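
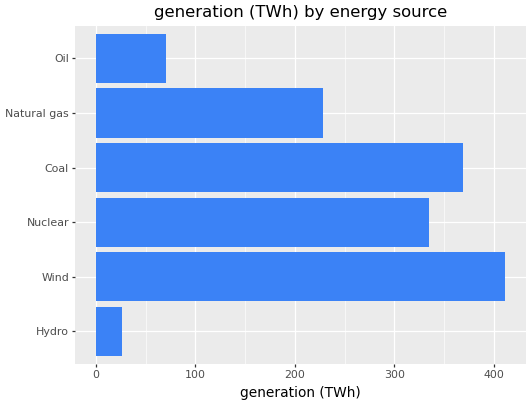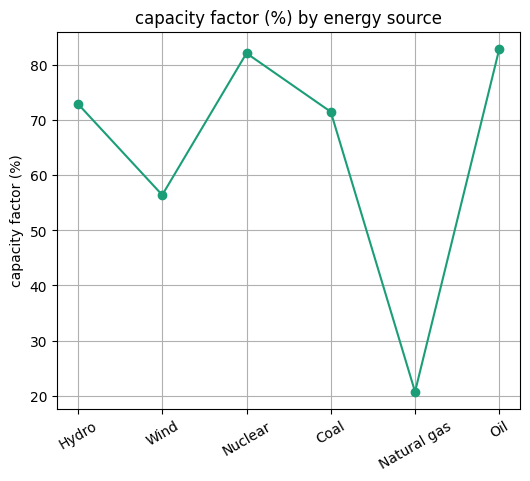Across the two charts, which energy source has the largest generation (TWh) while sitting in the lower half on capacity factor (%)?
Chart 2 median capacity factor (%) ≈ 70; below-median energy sources: Wind, Coal, Natural gas. Among those, Wind has the highest generation (TWh) (≈ 400).

Wind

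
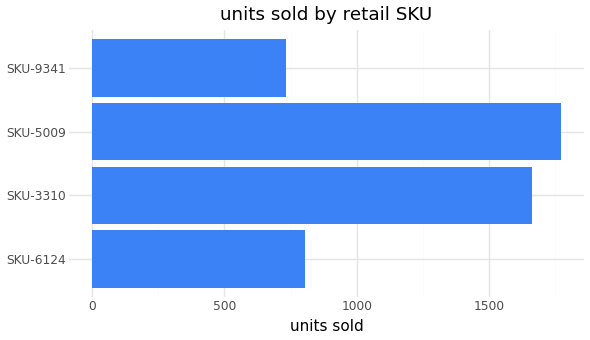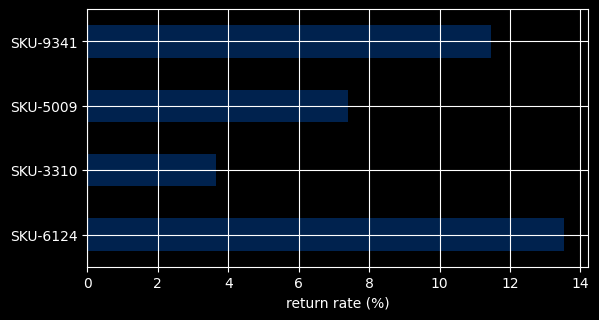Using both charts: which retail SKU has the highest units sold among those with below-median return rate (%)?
SKU-5009

Chart 2 median return rate (%) ≈ 10; below-median retail SKUs: SKU-3310, SKU-5009. Among those, SKU-5009 has the highest units sold (≈ 1800).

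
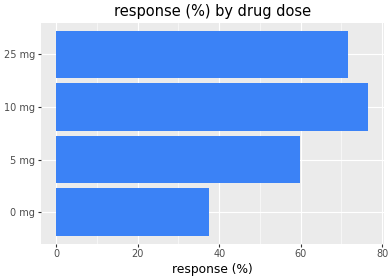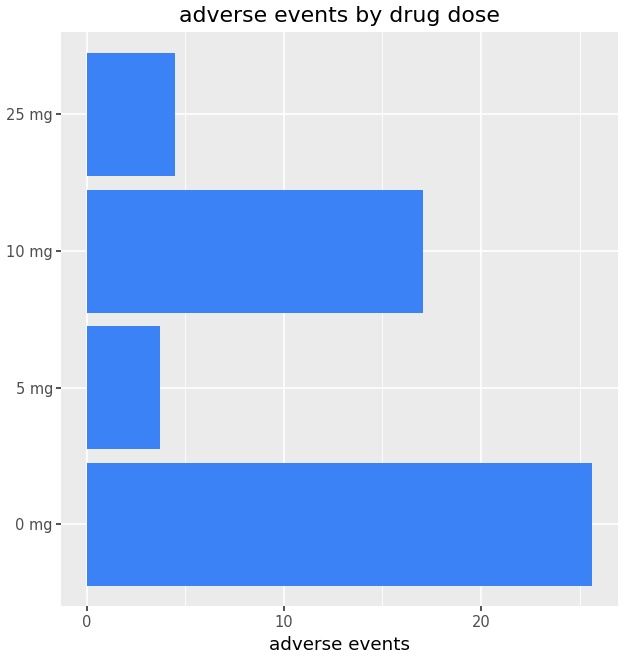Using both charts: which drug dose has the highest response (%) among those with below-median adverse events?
Chart 2 median adverse events ≈ 10; below-median drug doses: 5 mg, 25 mg. Among those, 25 mg has the highest response (%) (≈ 70).

25 mg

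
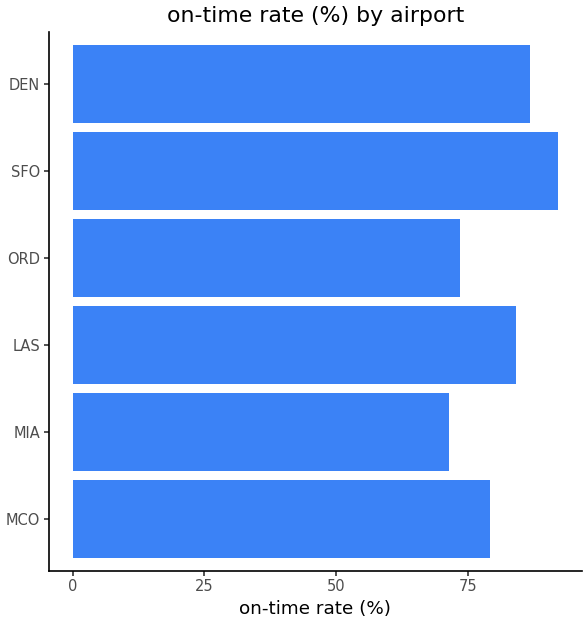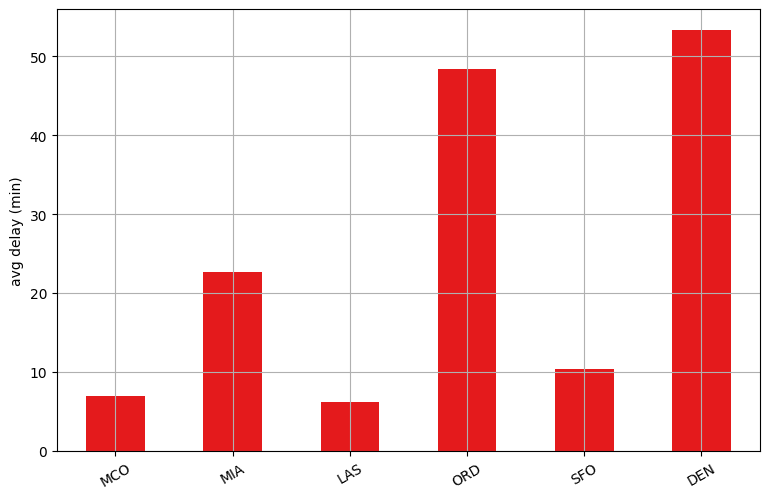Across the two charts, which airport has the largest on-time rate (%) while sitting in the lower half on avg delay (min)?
SFO

Chart 2 median avg delay (min) ≈ 15; below-median airports: MCO, LAS, SFO. Among those, SFO has the highest on-time rate (%) (≈ 90).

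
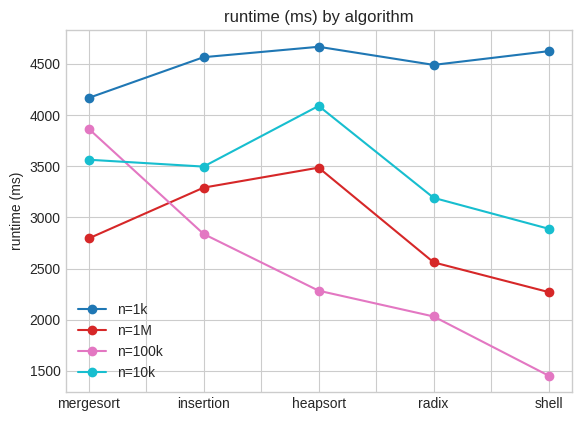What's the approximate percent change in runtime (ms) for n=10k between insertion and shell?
insertion ≈ 3500, shell ≈ 3000; (3000 − 3500) / 3500 ≈ -14.3%.

≈ -14.3%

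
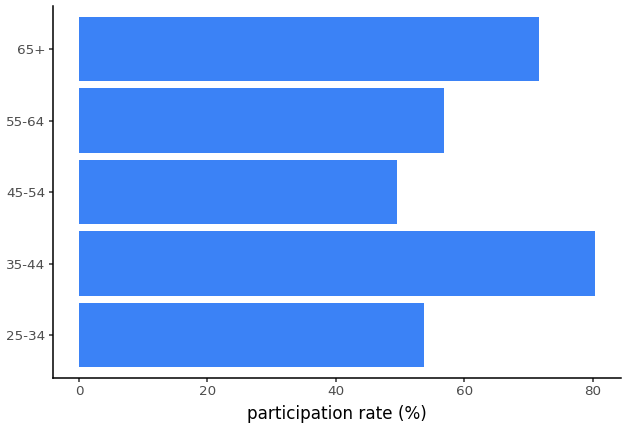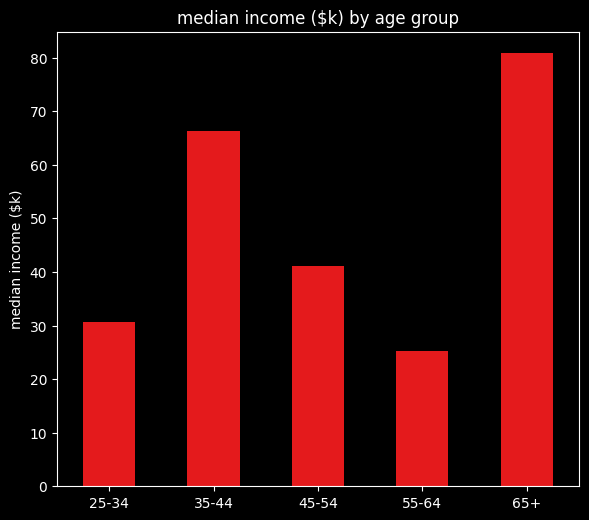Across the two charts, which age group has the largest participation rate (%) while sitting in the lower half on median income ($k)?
Chart 2 median median income ($k) ≈ 40; below-median age groups: 25-34, 55-64. Among those, 55-64 has the highest participation rate (%) (≈ 60).

55-64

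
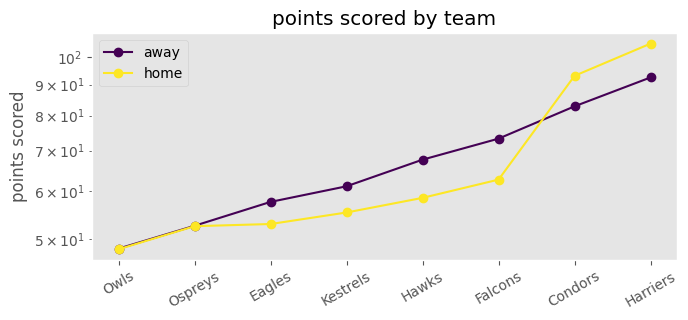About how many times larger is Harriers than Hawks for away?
Harriers ≈ 95, Hawks ≈ 70; 95/70 ≈ 1.36.

≈ 1.36×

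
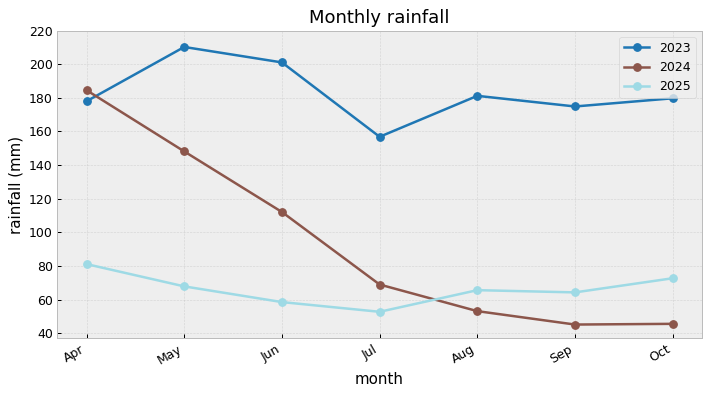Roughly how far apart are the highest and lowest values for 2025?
Max Apr ≈ 80, min Jul ≈ 60; range ≈ 20.

≈ 20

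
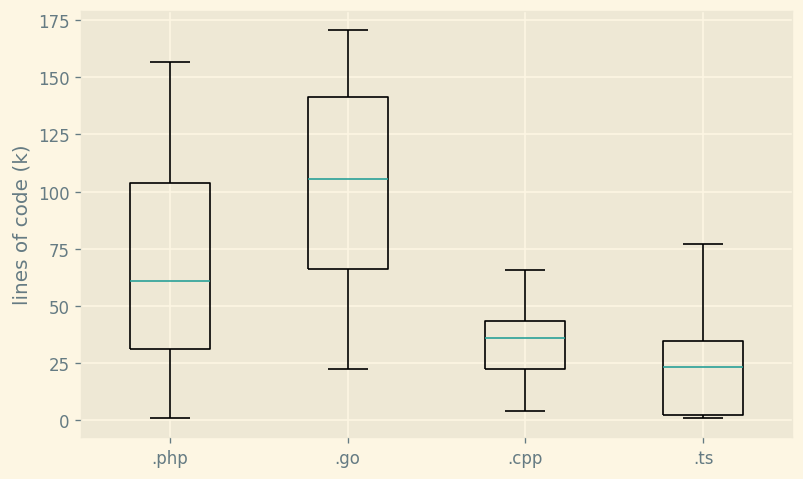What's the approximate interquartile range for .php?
≈ 70

Q3 ≈ 100, Q1 ≈ 30; IQR ≈ 70.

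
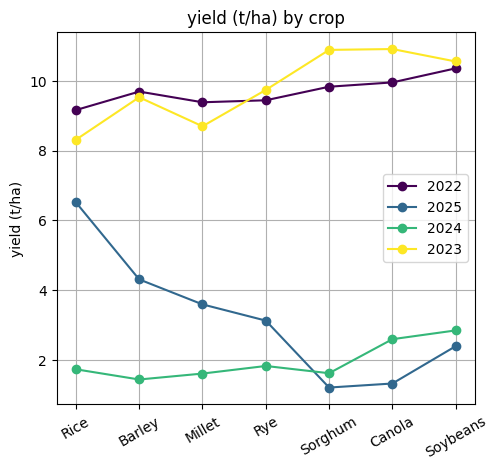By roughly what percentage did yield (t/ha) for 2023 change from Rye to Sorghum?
≈ +10%

Rye ≈ 10, Sorghum ≈ 11; (11 − 10) / 10 ≈ +10%.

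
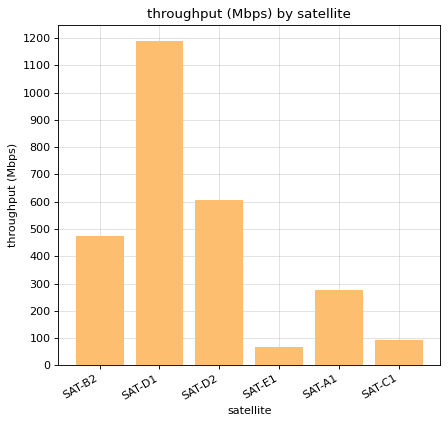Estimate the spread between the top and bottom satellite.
Max SAT-D1 ≈ 1200, min SAT-E1 ≈ 100; range ≈ 1100.

≈ 1100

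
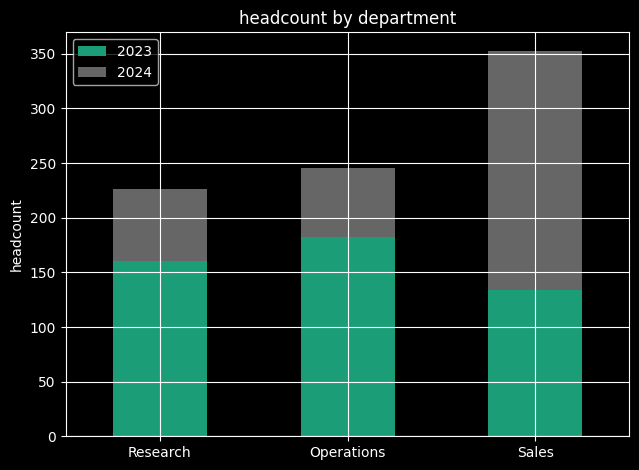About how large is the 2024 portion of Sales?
≈ 200

2024 top ≈ 350, bottom ≈ 150; segment ≈ 200.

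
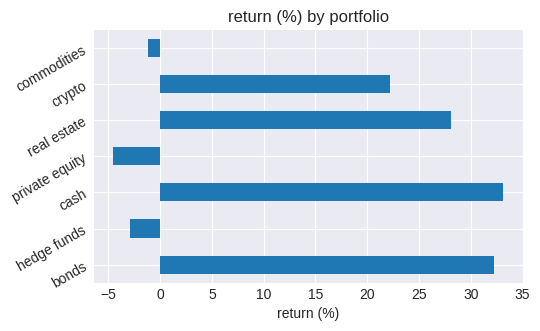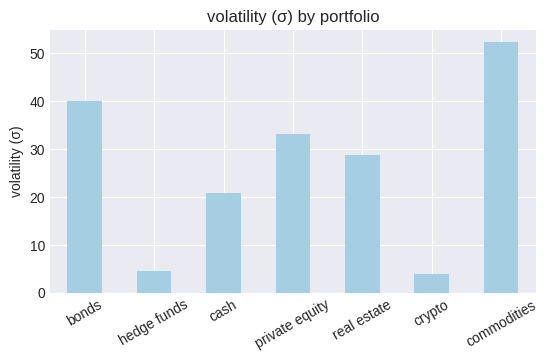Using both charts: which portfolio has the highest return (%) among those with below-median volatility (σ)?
cash

Chart 2 median volatility (σ) ≈ 30; below-median portfolios: hedge funds, cash, crypto. Among those, cash has the highest return (%) (≈ 35).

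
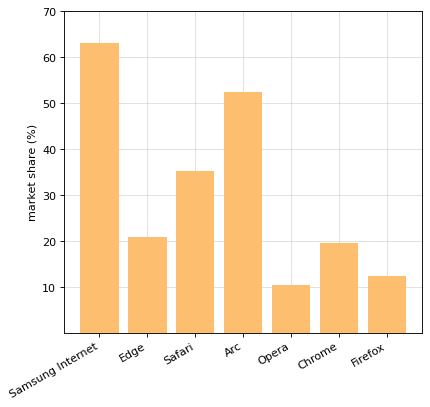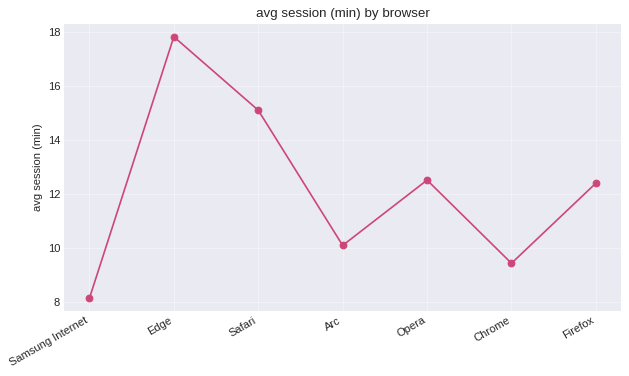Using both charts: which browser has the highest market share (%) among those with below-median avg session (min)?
Samsung Internet

Chart 2 median avg session (min) ≈ 12; below-median browsers: Samsung Internet, Arc, Chrome. Among those, Samsung Internet has the highest market share (%) (≈ 60).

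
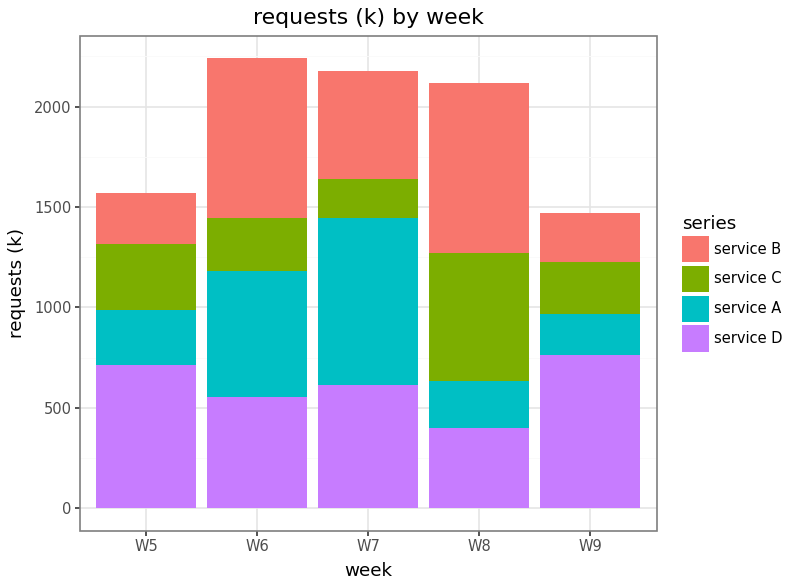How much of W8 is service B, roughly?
≈ 1000

service B top ≈ 2200, bottom ≈ 1200; segment ≈ 1000.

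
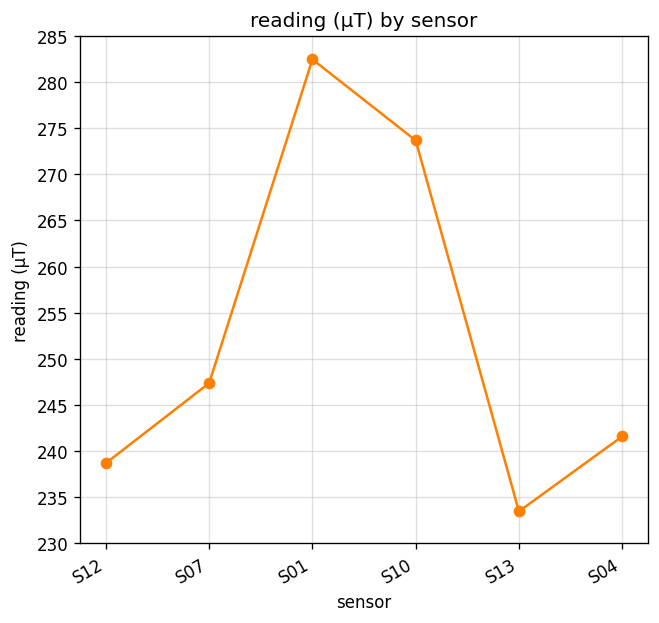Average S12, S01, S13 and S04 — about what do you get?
(240 + 280 + 235 + 240) / 4 ≈ 249.

≈ 249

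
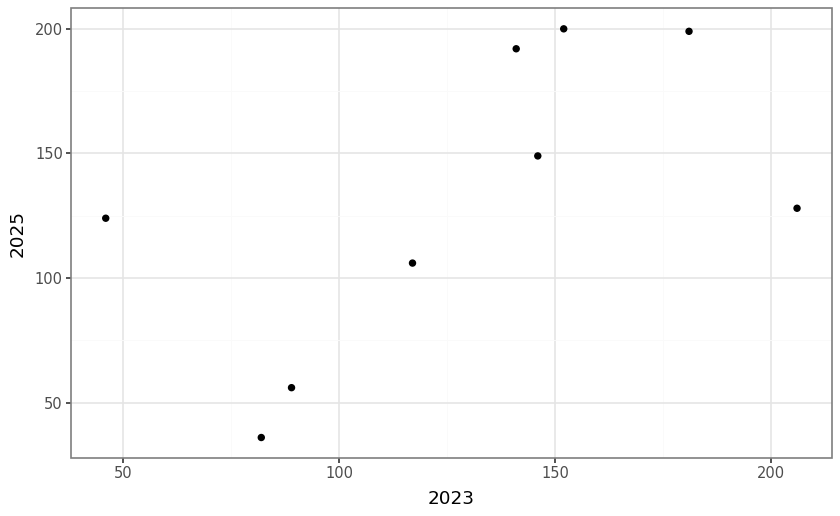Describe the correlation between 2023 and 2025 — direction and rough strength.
positive, moderate

Points are positively correlated; moderate (|r| ≈ 0.6).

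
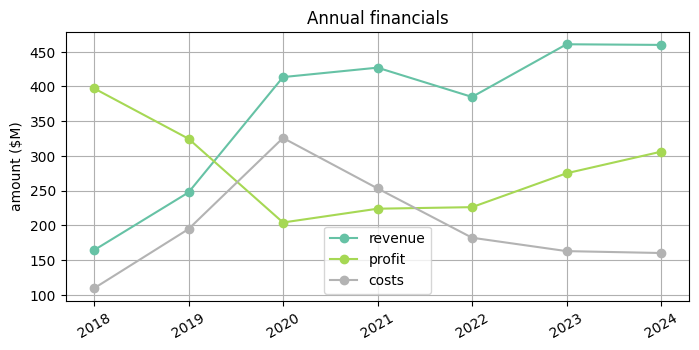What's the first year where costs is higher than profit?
2019: costs ≈ 200 vs profit ≈ 300 (not yet); 2020: costs ≈ 350 vs profit ≈ 200 (first crossover).

2020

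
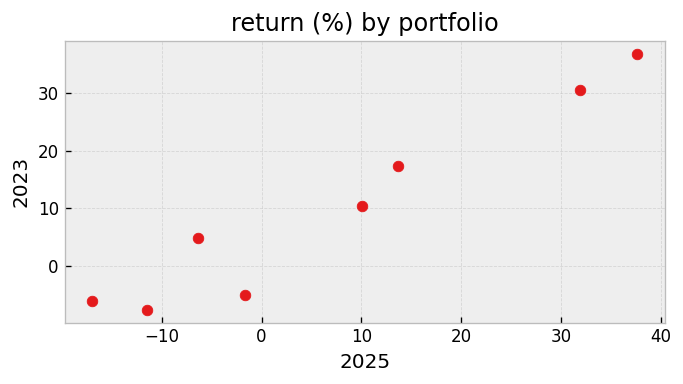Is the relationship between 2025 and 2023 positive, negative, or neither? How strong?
positive, strong

Points are positively correlated; strong (|r| ≈ 1.0).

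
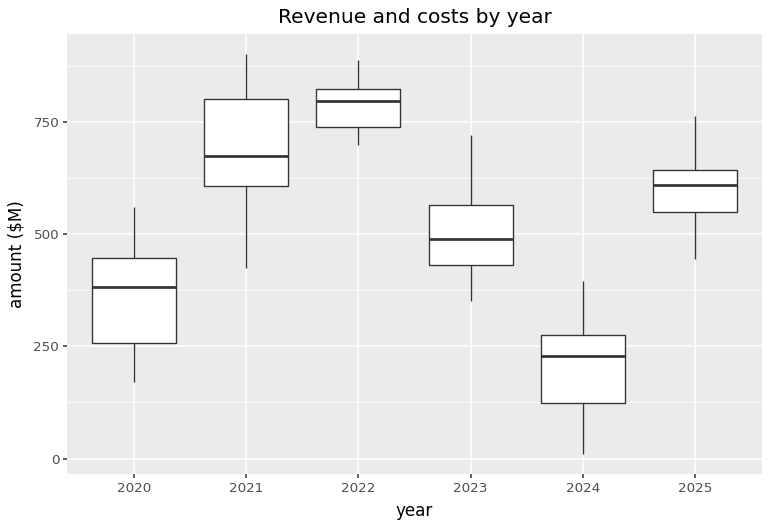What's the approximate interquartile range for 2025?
≈ 100

Q3 ≈ 650, Q1 ≈ 550; IQR ≈ 100.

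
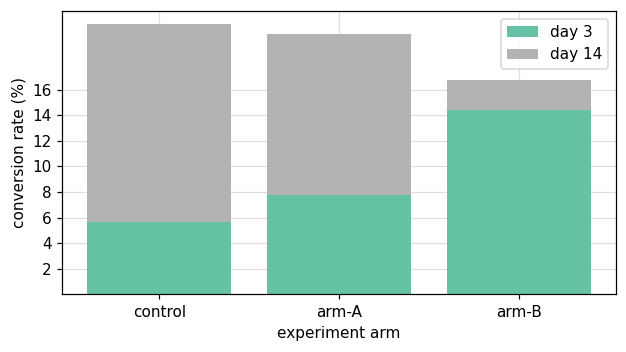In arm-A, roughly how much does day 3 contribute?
≈ 8

day 3 top ≈ 8, bottom ≈ 0; segment ≈ 8.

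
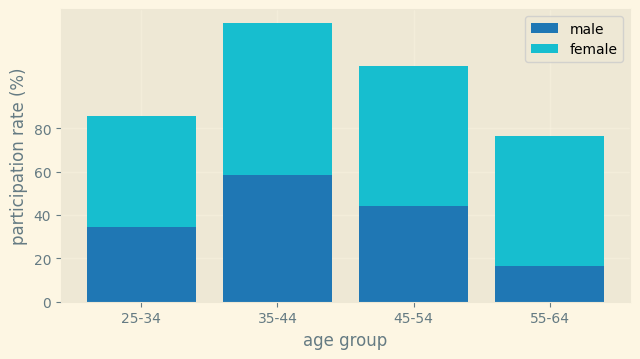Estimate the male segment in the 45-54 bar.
≈ 40

male top ≈ 40, bottom ≈ 0; segment ≈ 40.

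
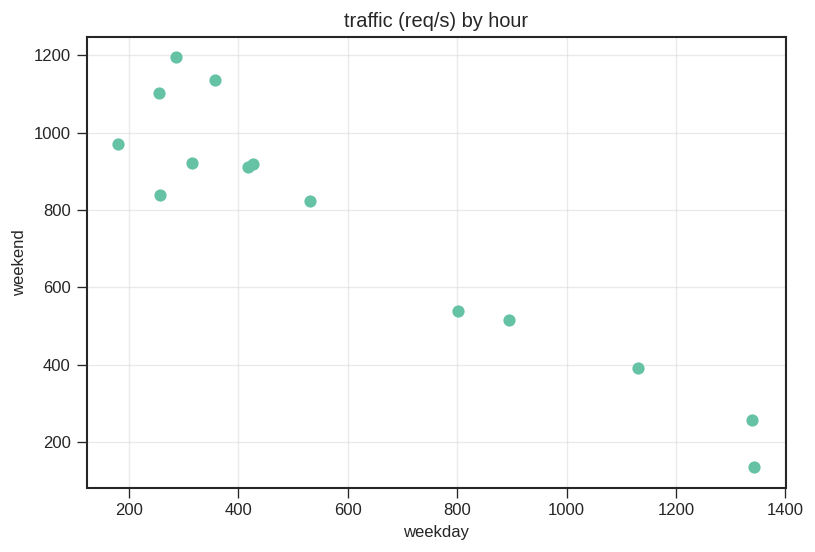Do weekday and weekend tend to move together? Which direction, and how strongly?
negative, strong

Points are negatively correlated; strong (|r| ≈ 1.0).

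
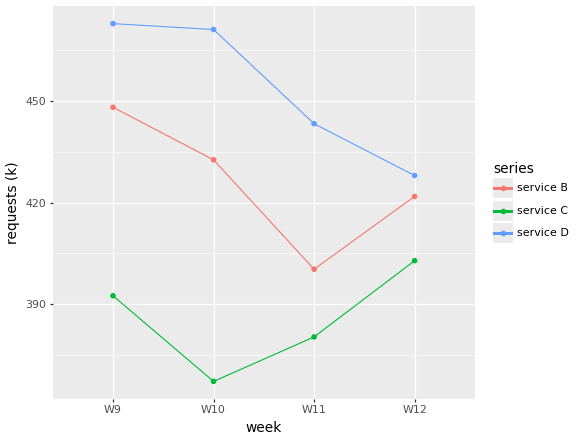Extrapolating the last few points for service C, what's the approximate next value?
≈ 415

Last three: 370, 380, 400 → slope ≈ 15/step → next ≈ 415.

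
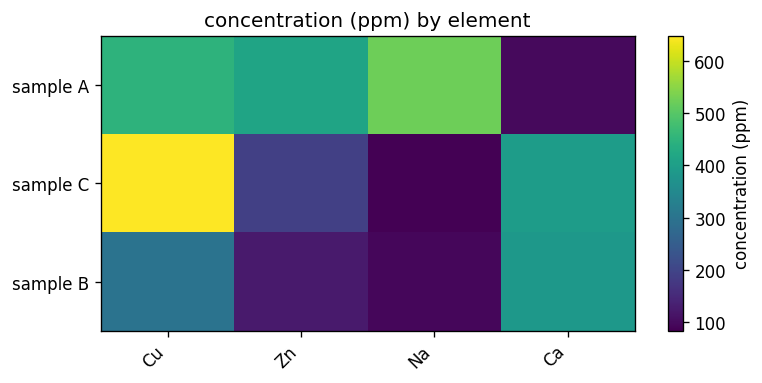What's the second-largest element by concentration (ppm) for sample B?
Top 3 for sample B: Ca ≈ 400, Cu ≈ 300, Zn ≈ 100.

Cu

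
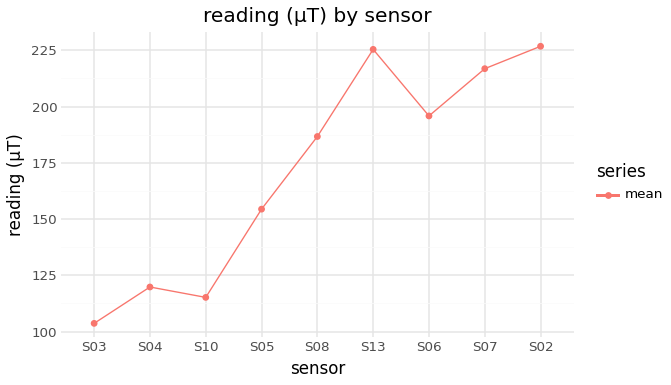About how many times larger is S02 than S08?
≈ 1.22×

S02 ≈ 220, S08 ≈ 180; 220/180 ≈ 1.22.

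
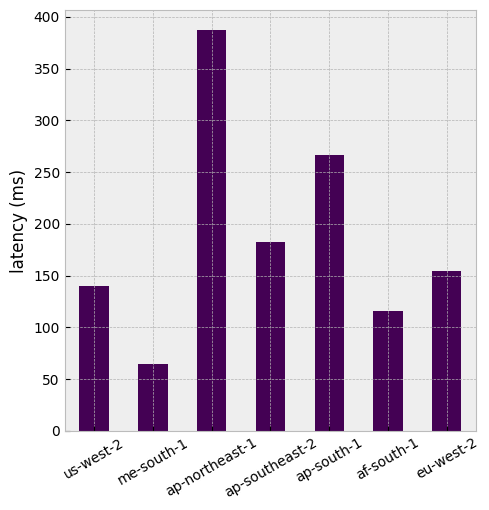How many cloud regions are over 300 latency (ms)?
1

Above 300: ap-northeast-1.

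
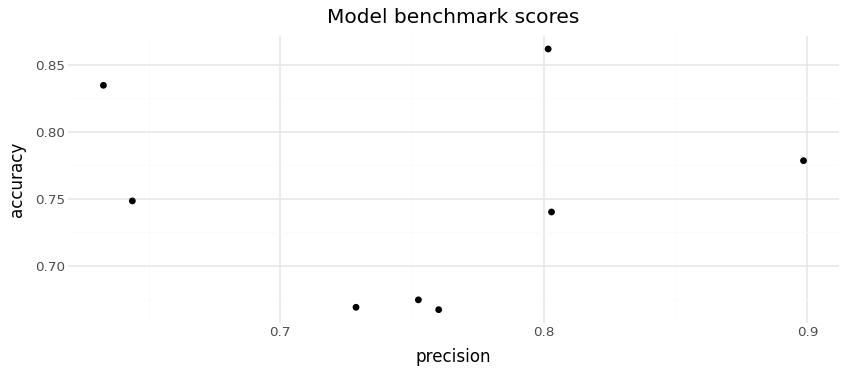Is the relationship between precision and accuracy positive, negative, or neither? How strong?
no clear correlation

Points are roughly uncorrelated; weak (|r| ≈ 0.0).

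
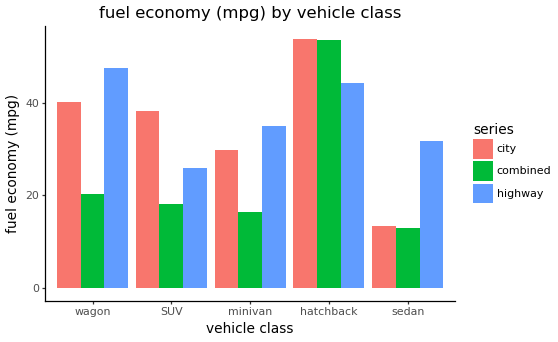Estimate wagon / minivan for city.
≈ 1.33×

wagon ≈ 40, minivan ≈ 30; 40/30 ≈ 1.33.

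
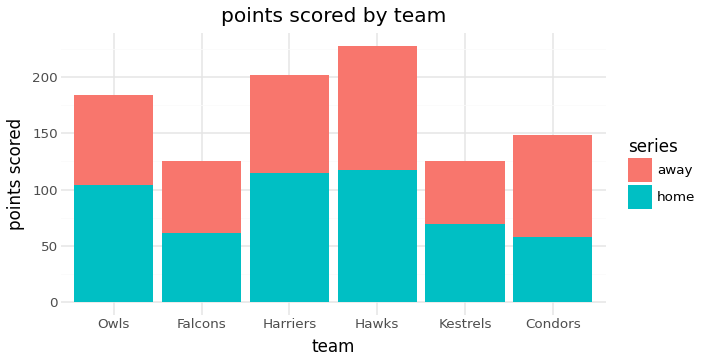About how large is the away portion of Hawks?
≈ 100

away top ≈ 220, bottom ≈ 120; segment ≈ 100.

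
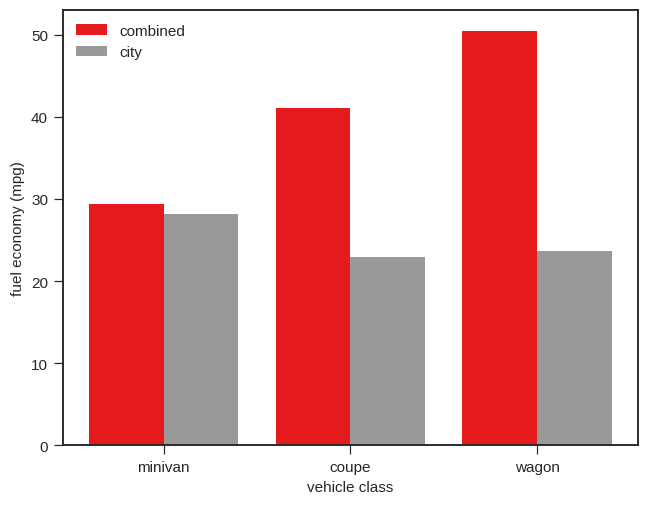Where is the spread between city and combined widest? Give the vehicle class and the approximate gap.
wagon, ≈ 25 mpg

wagon: city ≈ 25, combined ≈ 50 → gap ≈ 25. Next-largest (coupe) is only ≈ 15.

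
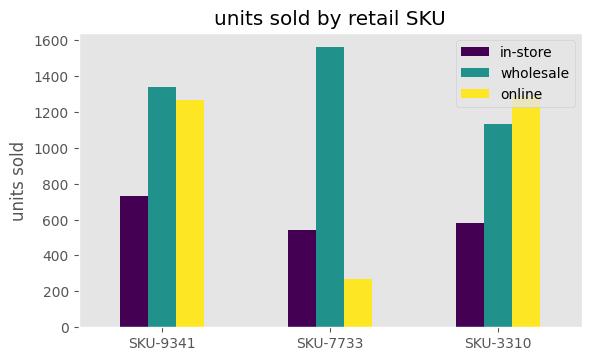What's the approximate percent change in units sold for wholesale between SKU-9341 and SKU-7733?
SKU-9341 ≈ 1400, SKU-7733 ≈ 1600; (1600 − 1400) / 1400 ≈ +14.3%.

≈ +14.3%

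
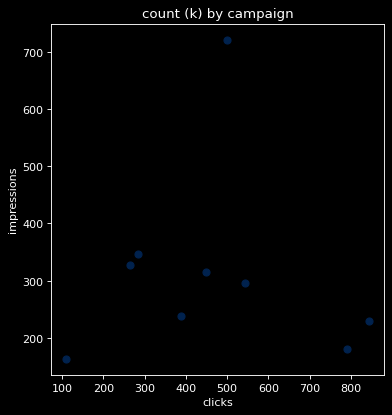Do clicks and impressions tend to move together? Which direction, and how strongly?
no clear correlation

Points are roughly uncorrelated; weak (|r| ≈ 0.0).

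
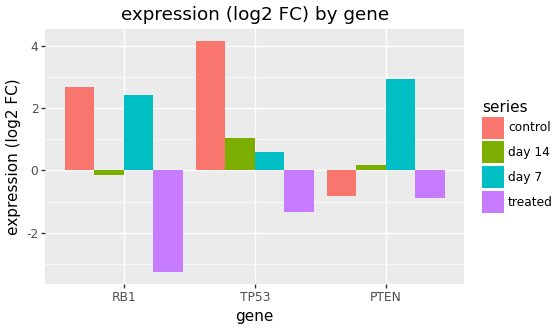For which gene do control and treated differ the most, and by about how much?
RB1: control ≈ 3, treated ≈ -3 → gap ≈ 6. Next-largest (TP53) is only ≈ 5.

RB1, ≈ 6 log2 FC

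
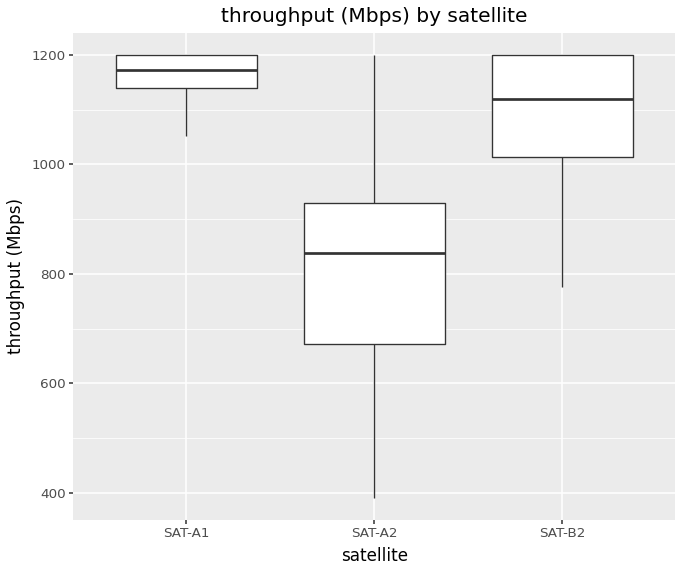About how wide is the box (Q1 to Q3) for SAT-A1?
Q3 ≈ 1200, Q1 ≈ 1150; IQR ≈ 50.

≈ 50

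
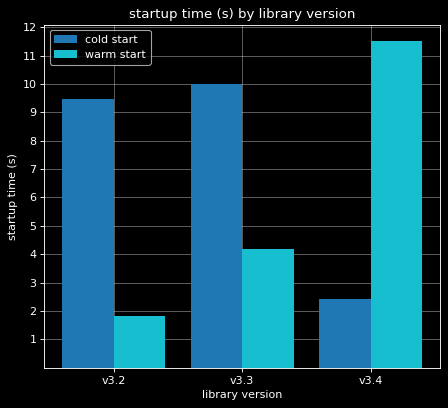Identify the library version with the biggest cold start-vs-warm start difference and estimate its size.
v3.4, ≈ 10 s

v3.4: cold start ≈ 2, warm start ≈ 12 → gap ≈ 10. Next-largest (v3.2) is only ≈ 7.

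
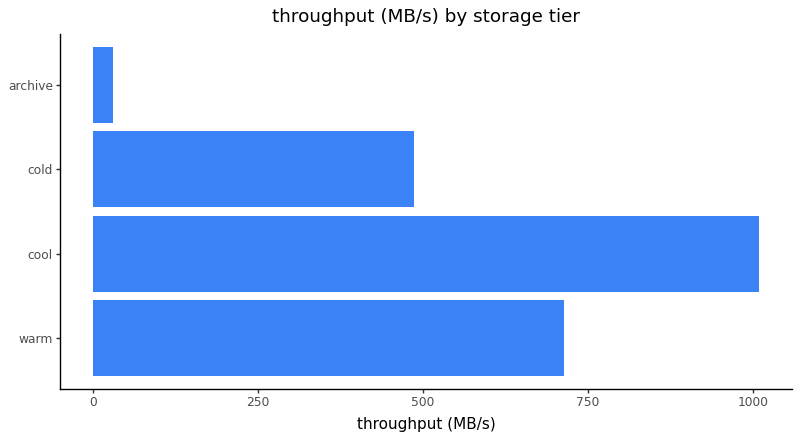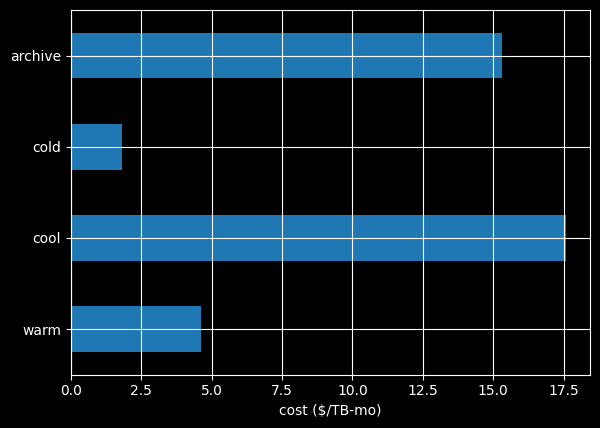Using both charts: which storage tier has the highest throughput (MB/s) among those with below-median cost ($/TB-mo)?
Chart 2 median cost ($/TB-mo) ≈ 10; below-median storage tiers: warm, cold. Among those, warm has the highest throughput (MB/s) (≈ 700).

warm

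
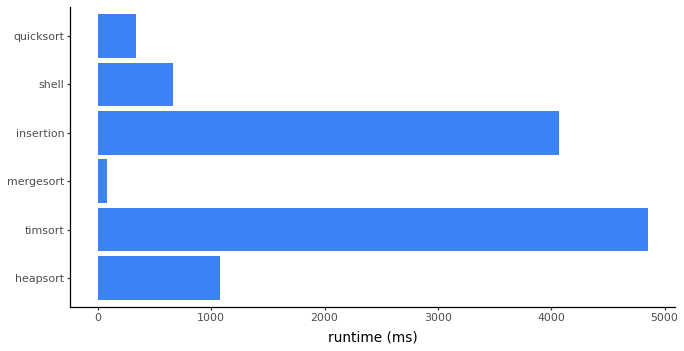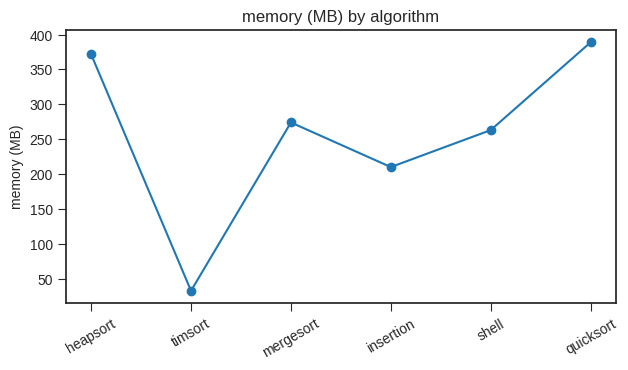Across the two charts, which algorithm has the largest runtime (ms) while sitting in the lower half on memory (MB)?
Chart 2 median memory (MB) ≈ 250; below-median algorithms: timsort, insertion, shell. Among those, timsort has the highest runtime (ms) (≈ 5000).

timsort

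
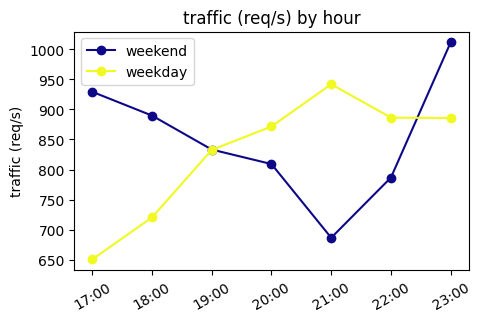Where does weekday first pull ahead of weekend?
20:00

19:00: weekday ≈ 850 vs weekend ≈ 850 (not yet); 20:00: weekday ≈ 850 vs weekend ≈ 800 (first crossover).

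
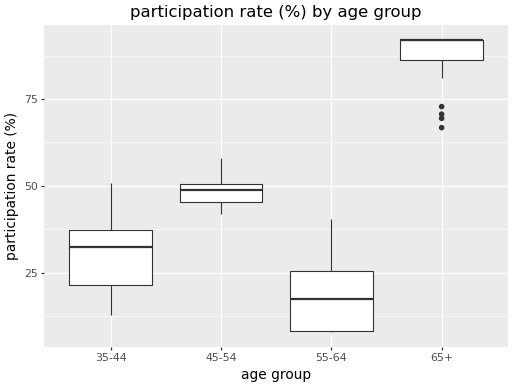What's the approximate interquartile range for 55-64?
Q3 ≈ 30, Q1 ≈ 10; IQR ≈ 20.

≈ 20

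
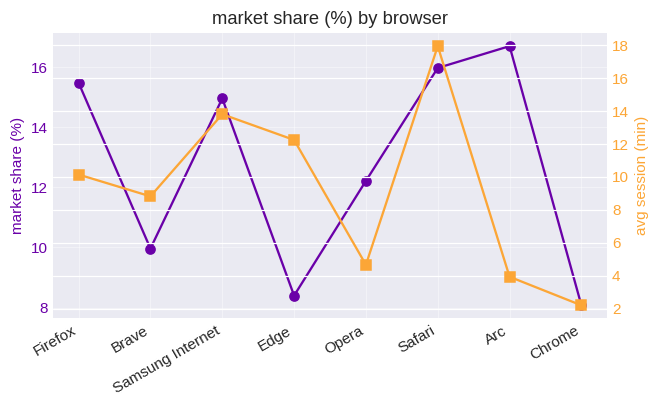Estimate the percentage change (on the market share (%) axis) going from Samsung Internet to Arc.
≈ +13.3%

Samsung Internet ≈ 15, Arc ≈ 17; (17 − 15) / 15 ≈ +13.3%.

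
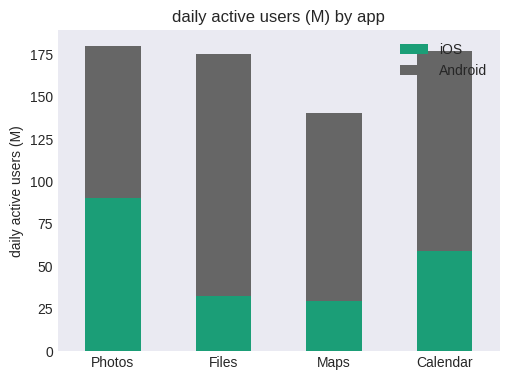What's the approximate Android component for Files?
Android top ≈ 180, bottom ≈ 40; segment ≈ 140.

≈ 140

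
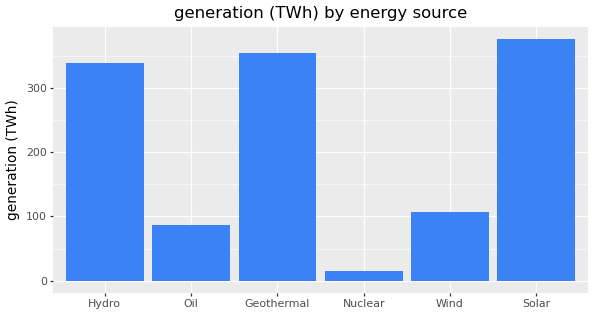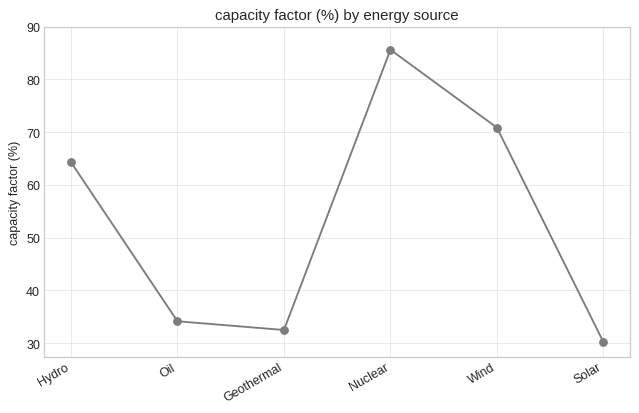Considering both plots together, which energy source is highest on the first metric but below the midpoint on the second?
Solar

Chart 2 median capacity factor (%) ≈ 50; below-median energy sources: Oil, Geothermal, Solar. Among those, Solar has the highest generation (TWh) (≈ 400).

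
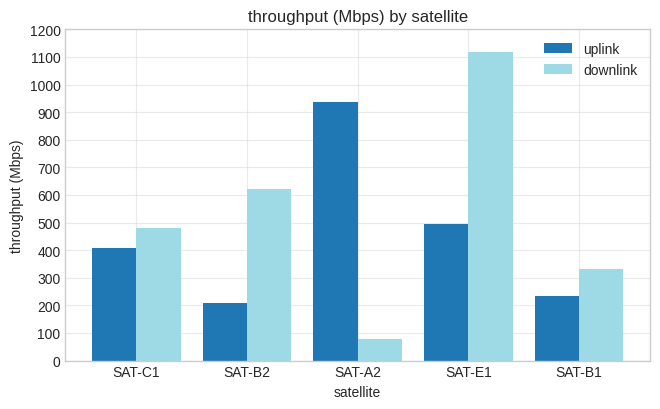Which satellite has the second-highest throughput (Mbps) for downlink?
Top 3 for downlink: SAT-E1 ≈ 1100, SAT-B2 ≈ 600, SAT-C1 ≈ 500.

SAT-B2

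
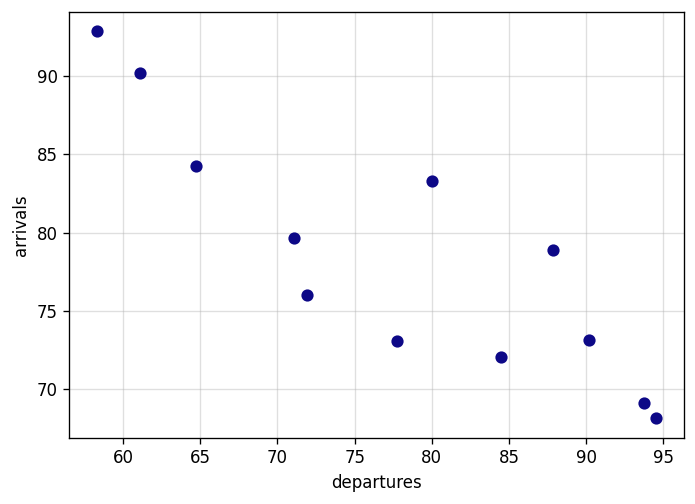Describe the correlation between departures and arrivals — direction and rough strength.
Points are negatively correlated; strong (|r| ≈ 0.9).

negative, strong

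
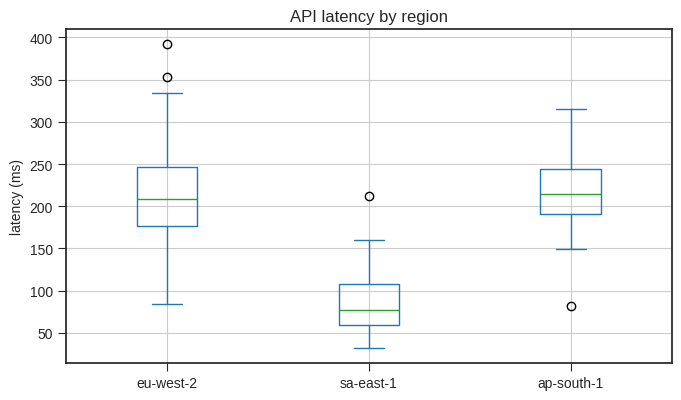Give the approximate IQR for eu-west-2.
Q3 ≈ 240, Q1 ≈ 180; IQR ≈ 60.

≈ 60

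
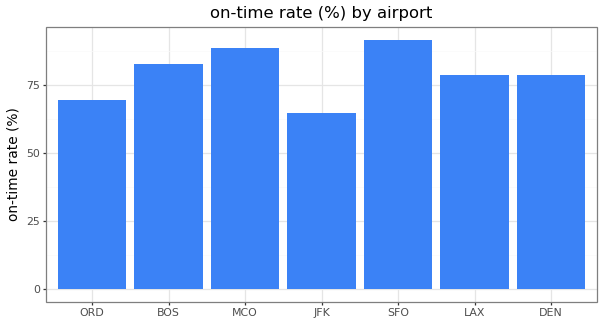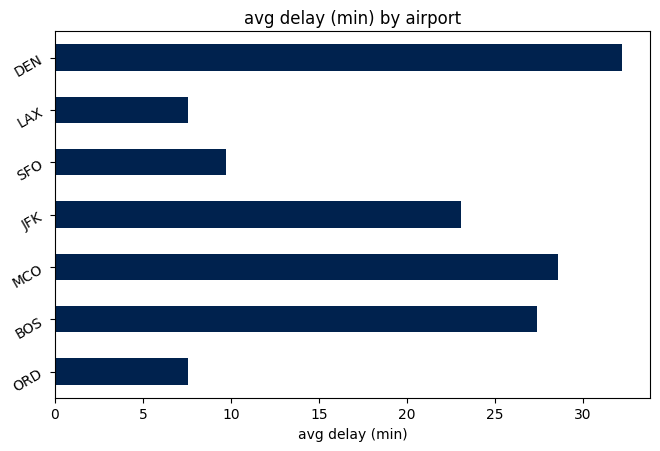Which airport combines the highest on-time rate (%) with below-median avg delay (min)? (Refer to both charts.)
SFO

Chart 2 median avg delay (min) ≈ 25; below-median airports: ORD, SFO, LAX. Among those, SFO has the highest on-time rate (%) (≈ 90).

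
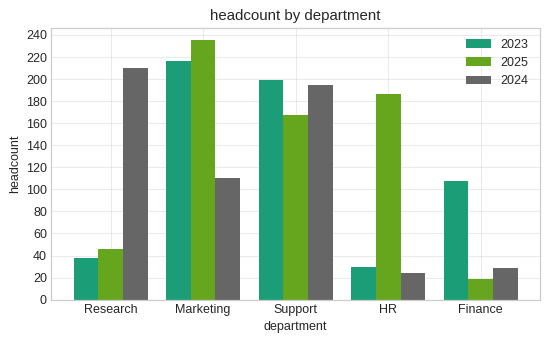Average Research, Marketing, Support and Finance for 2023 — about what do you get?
(40 + 220 + 200 + 100) / 4 ≈ 140.

≈ 140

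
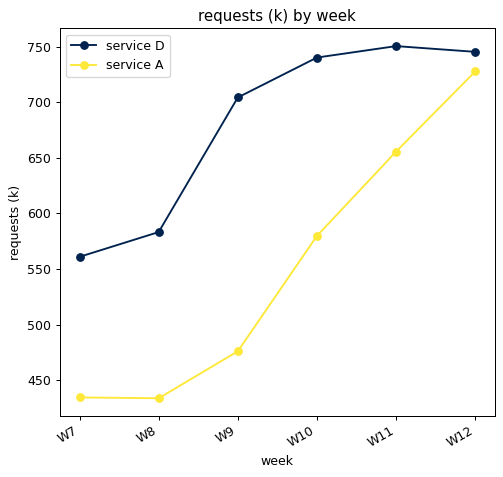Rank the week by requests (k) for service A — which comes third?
Top 4 for service A: W12 ≈ 750, W11 ≈ 650, W10 ≈ 600, W9 ≈ 500.

W10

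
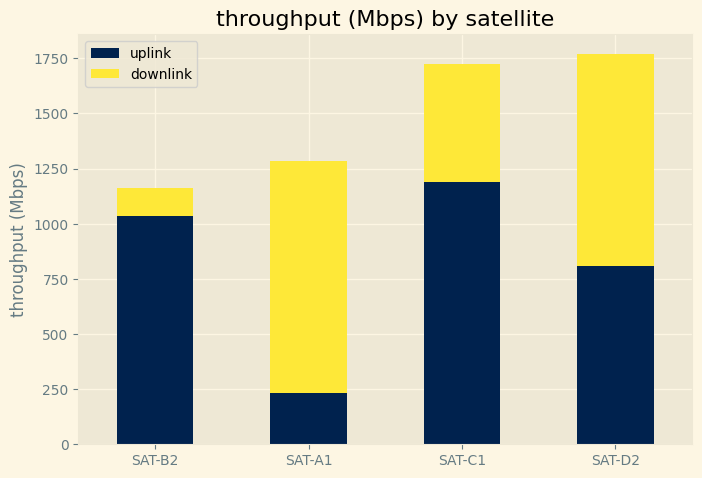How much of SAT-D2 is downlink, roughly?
downlink top ≈ 1800, bottom ≈ 800; segment ≈ 1000.

≈ 1000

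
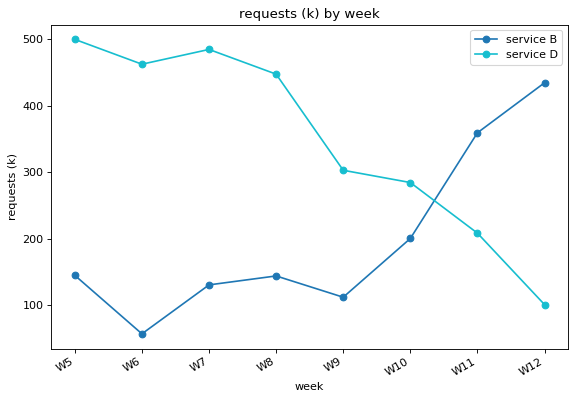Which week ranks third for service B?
Top 4 for service B: W12 ≈ 450, W11 ≈ 350, W10 ≈ 200, W5 ≈ 150.

W10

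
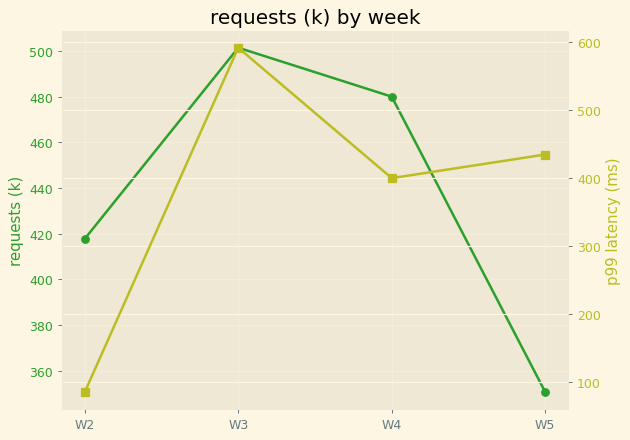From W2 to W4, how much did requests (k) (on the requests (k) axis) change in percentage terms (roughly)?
≈ +14.3%

W2 ≈ 420, W4 ≈ 480; (480 − 420) / 420 ≈ +14.3%.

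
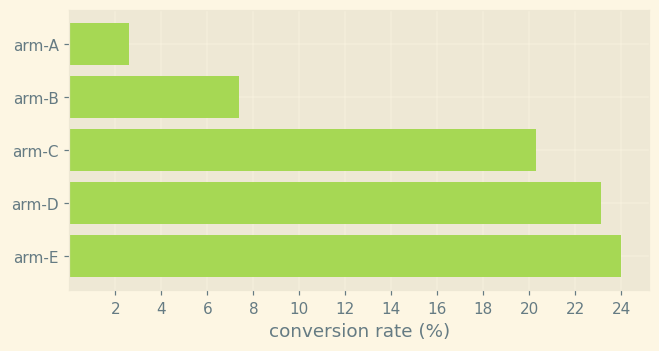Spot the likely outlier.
arm-A ≈ 2; the rest sit between ≈ 8 and ≈ 24.

arm-A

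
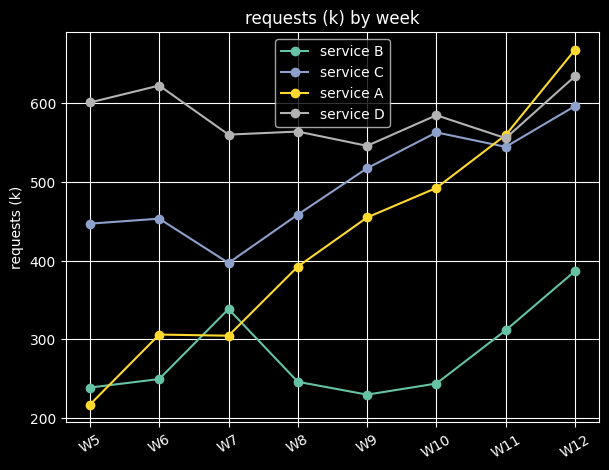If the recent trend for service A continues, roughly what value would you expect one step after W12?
Last three: 500, 550, 650 → slope ≈ 75/step → next ≈ 725.

≈ 725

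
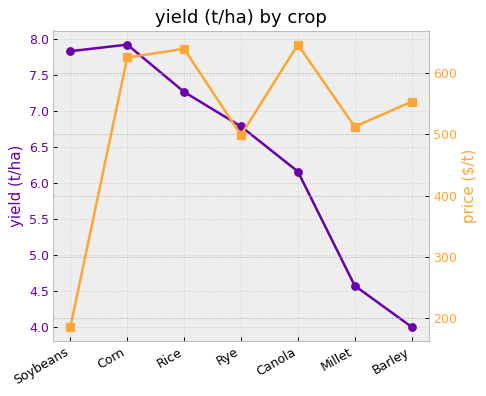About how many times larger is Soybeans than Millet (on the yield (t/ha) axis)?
Soybeans ≈ 8.0, Millet ≈ 4.5; 8.0/4.5 ≈ 1.78.

≈ 1.78×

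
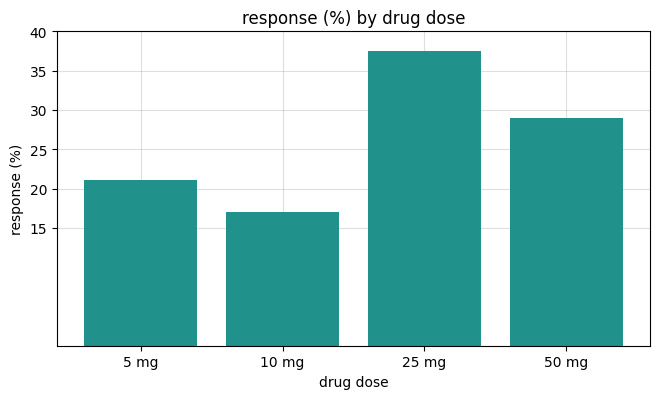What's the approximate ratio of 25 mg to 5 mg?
25 mg ≈ 35, 5 mg ≈ 20; 35/20 ≈ 1.75.

≈ 1.75×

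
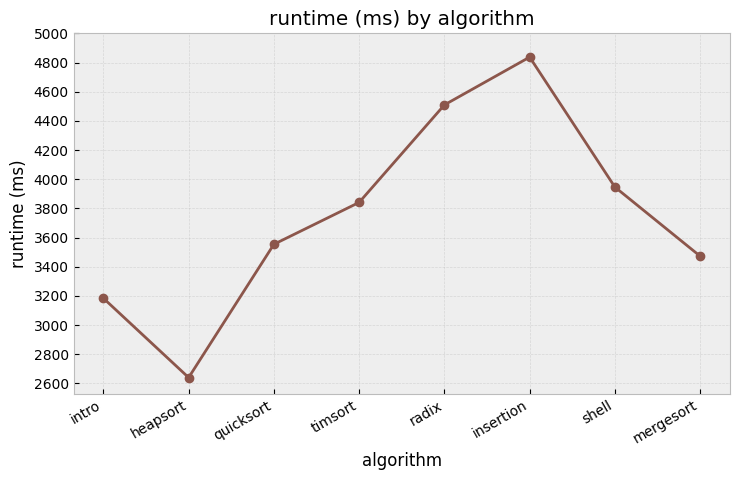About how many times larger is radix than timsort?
≈ 1.21×

radix ≈ 4600, timsort ≈ 3800; 4600/3800 ≈ 1.21.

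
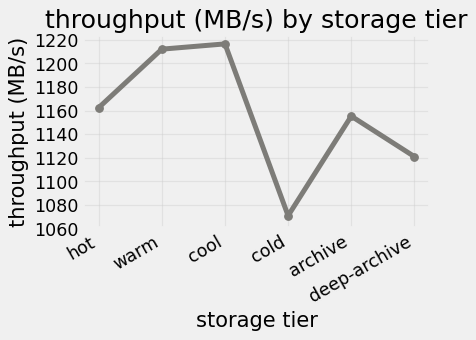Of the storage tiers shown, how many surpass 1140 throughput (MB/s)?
Above 1140: hot, warm, cool, archive.

4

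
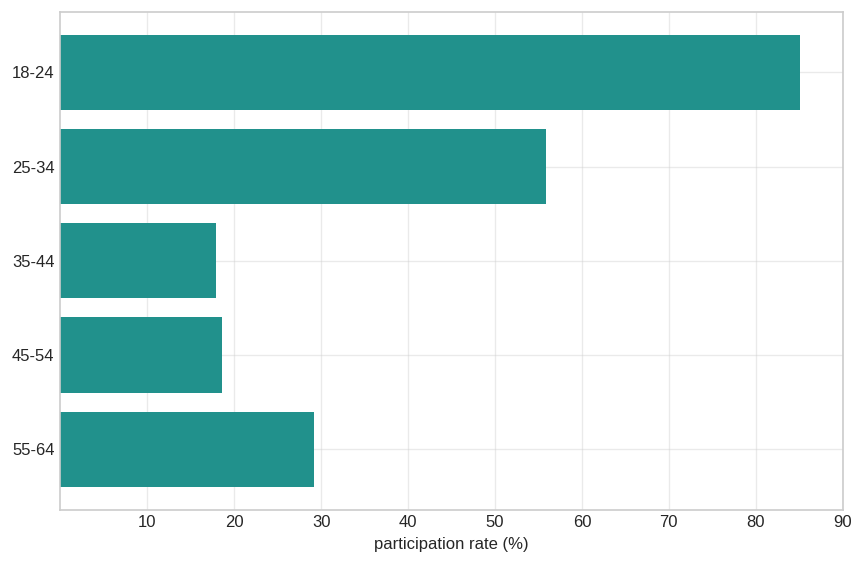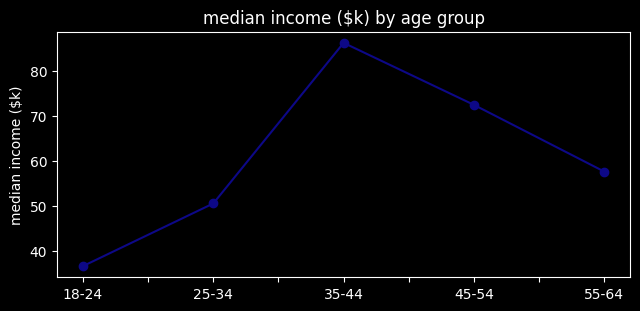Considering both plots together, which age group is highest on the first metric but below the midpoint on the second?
18-24

Chart 2 median median income ($k) ≈ 60; below-median age groups: 18-24, 25-34. Among those, 18-24 has the highest participation rate (%) (≈ 90).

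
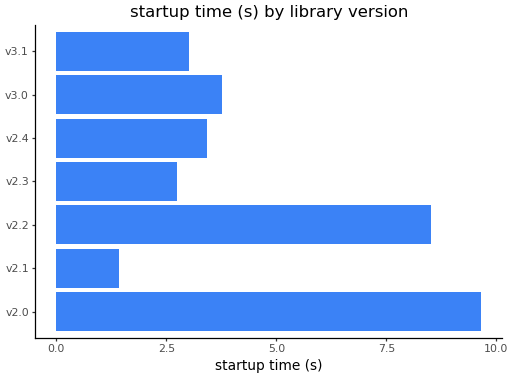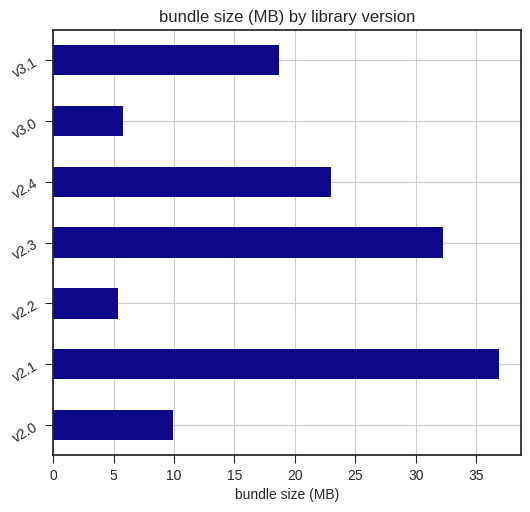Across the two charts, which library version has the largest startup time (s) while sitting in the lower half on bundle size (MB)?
v2.0

Chart 2 median bundle size (MB) ≈ 20; below-median library versions: v2.0, v2.2, v3.0. Among those, v2.0 has the highest startup time (s) (≈ 10).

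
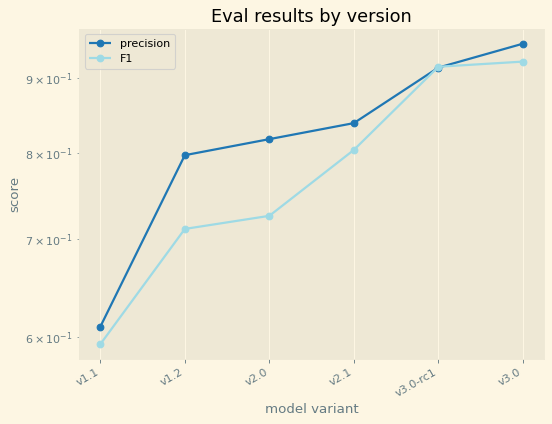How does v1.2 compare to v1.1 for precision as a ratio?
v1.2 ≈ 0.80, v1.1 ≈ 0.60; 0.80/0.60 ≈ 1.33.

≈ 1.33×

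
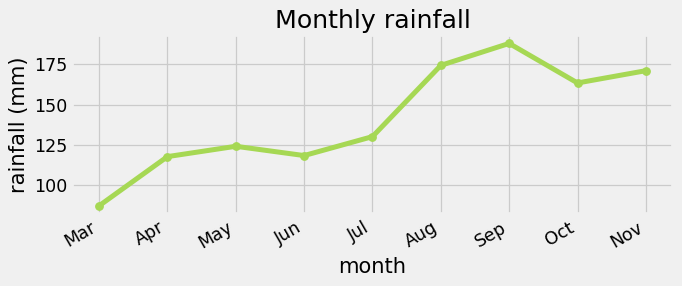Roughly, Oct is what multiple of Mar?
Oct ≈ 160, Mar ≈ 90; 160/90 ≈ 1.78.

≈ 1.78×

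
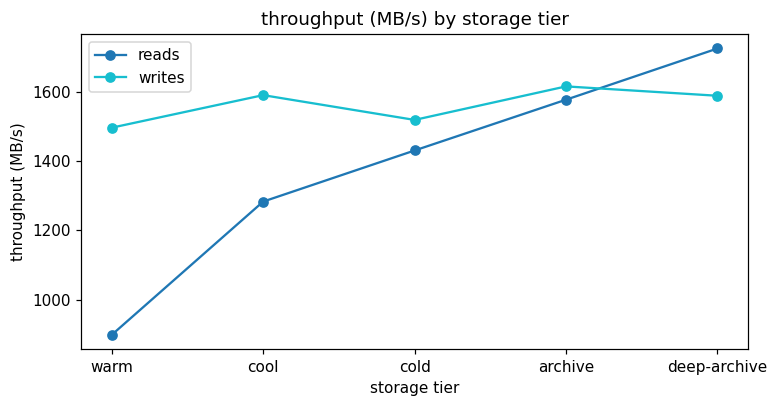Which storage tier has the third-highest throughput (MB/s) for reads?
cold

Top 4 for reads: deep-archive ≈ 1700, archive ≈ 1600, cold ≈ 1400, cool ≈ 1300.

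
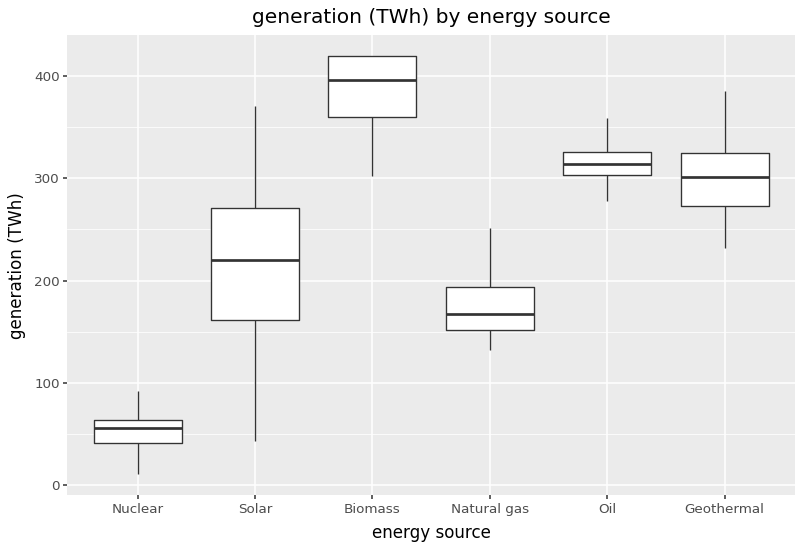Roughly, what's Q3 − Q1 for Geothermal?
≈ 50

Q3 ≈ 300, Q1 ≈ 250; IQR ≈ 50.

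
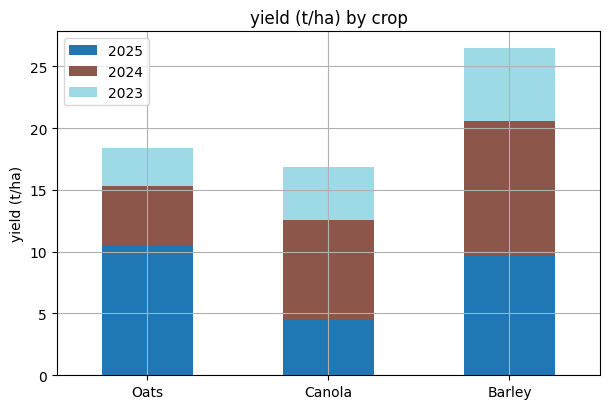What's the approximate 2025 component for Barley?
≈ 10

2025 top ≈ 10, bottom ≈ 0; segment ≈ 10.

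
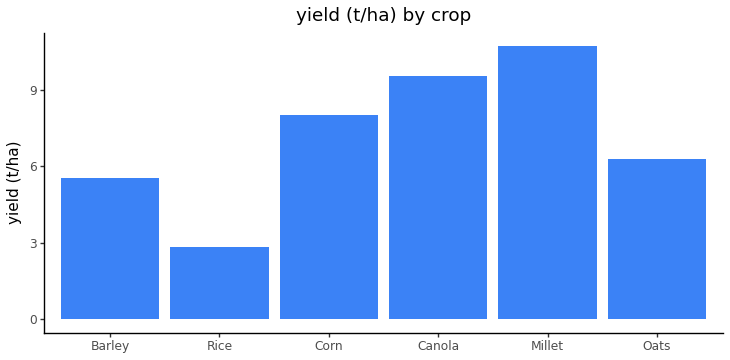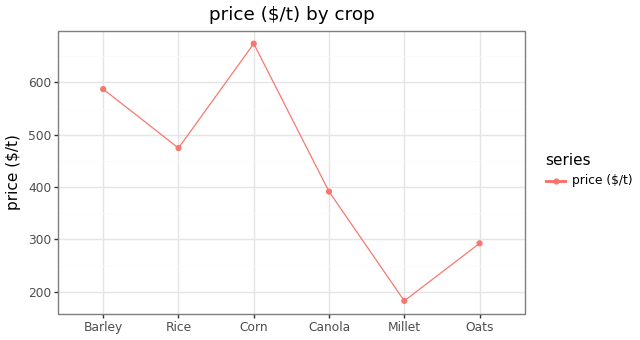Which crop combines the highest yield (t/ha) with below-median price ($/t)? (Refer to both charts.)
Millet

Chart 2 median price ($/t) ≈ 400; below-median crops: Canola, Millet, Oats. Among those, Millet has the highest yield (t/ha) (≈ 11).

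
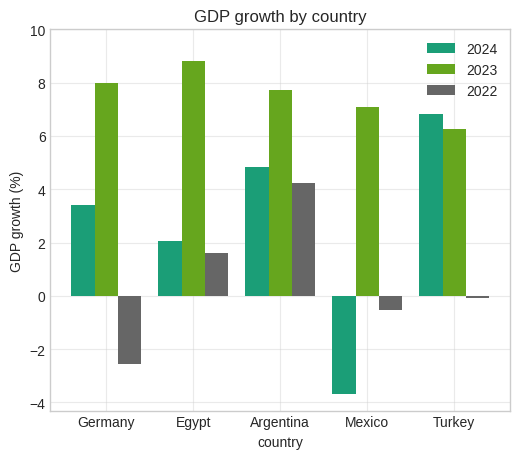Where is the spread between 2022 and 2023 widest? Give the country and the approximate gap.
Germany, ≈ 10 %

Germany: 2022 ≈ -2, 2023 ≈ 8 → gap ≈ 10. Next-largest (Mexico) is only ≈ 8.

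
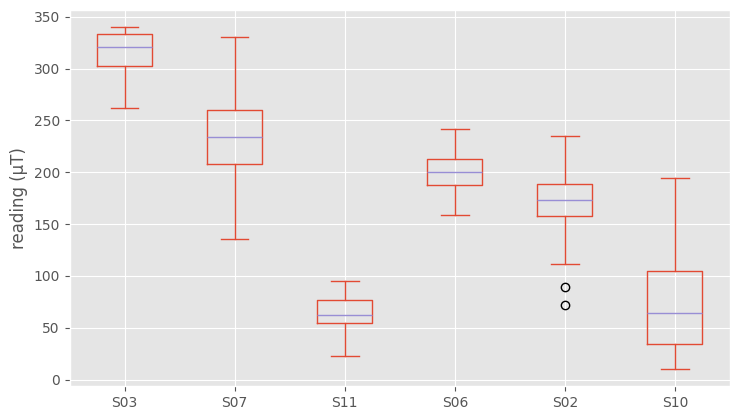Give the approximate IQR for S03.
≈ 25

Q3 ≈ 325, Q1 ≈ 300; IQR ≈ 25.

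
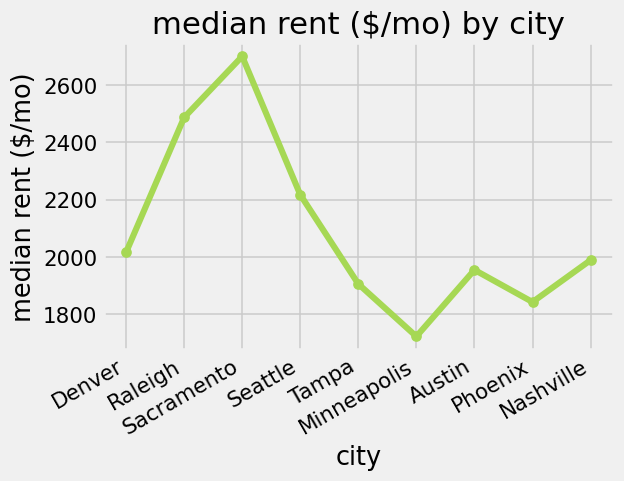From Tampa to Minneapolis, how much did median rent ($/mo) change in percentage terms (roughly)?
Tampa ≈ 1900, Minneapolis ≈ 1700; (1700 − 1900) / 1900 ≈ -10.5%.

≈ -10.5%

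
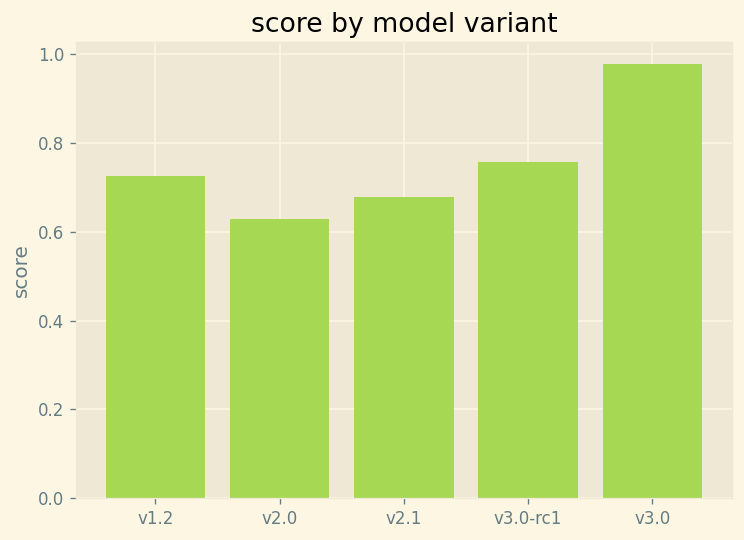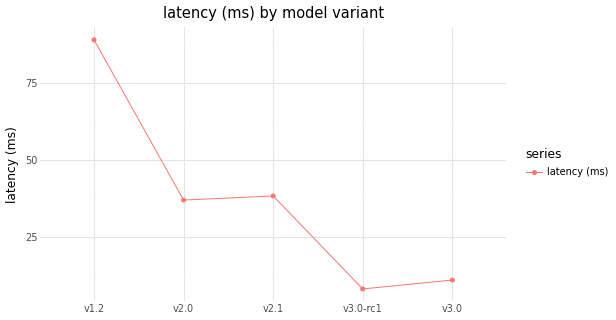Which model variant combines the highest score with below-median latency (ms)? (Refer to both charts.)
Chart 2 median latency (ms) ≈ 40; below-median model variants: v3.0-rc1, v3.0. Among those, v3.0 has the highest score (≈ 1).

v3.0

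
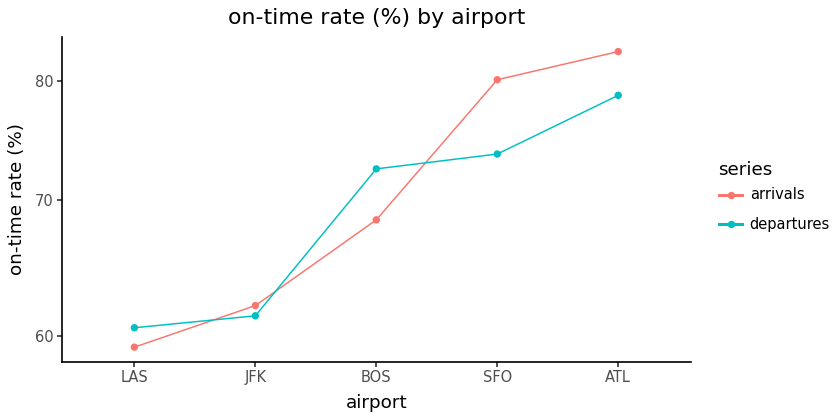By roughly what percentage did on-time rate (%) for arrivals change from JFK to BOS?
JFK ≈ 62, BOS ≈ 68; (68 − 62) / 62 ≈ +9.7%.

≈ +9.7%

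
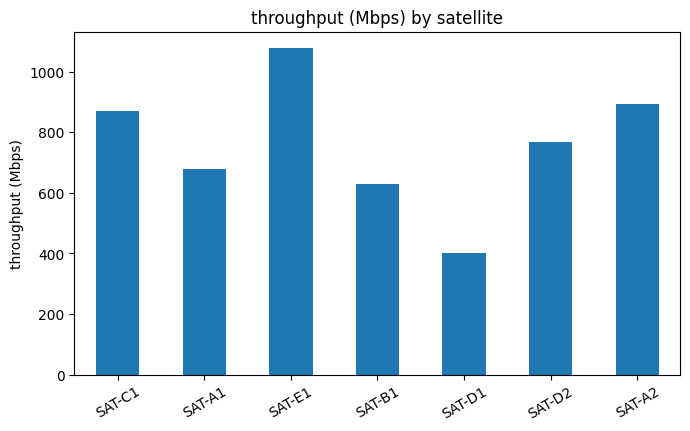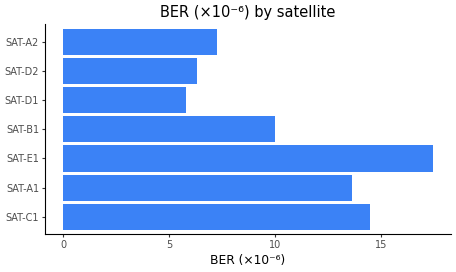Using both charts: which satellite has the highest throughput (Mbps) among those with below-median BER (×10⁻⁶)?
Chart 2 median BER (×10⁻⁶) ≈ 10; below-median satellites: SAT-D1, SAT-D2, SAT-A2. Among those, SAT-A2 has the highest throughput (Mbps) (≈ 900).

SAT-A2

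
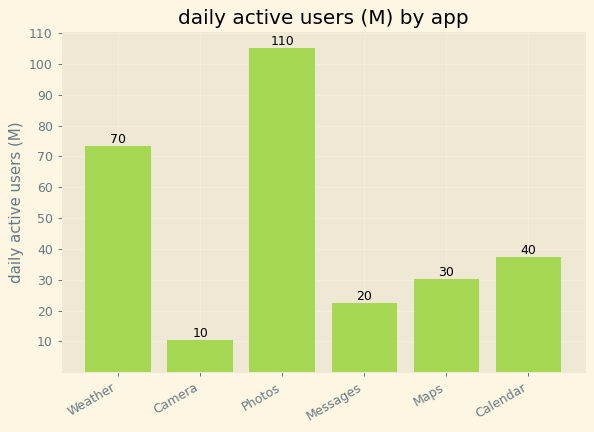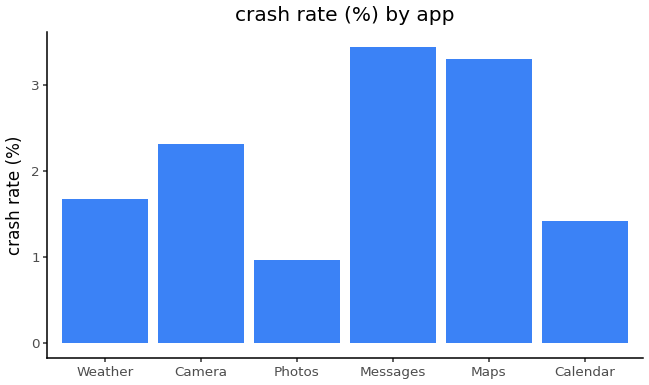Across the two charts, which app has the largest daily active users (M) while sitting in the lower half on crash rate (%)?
Chart 2 median crash rate (%) ≈ 2; below-median apps: Weather, Photos, Calendar. Among those, Photos has the highest daily active users (M) (≈ 110).

Photos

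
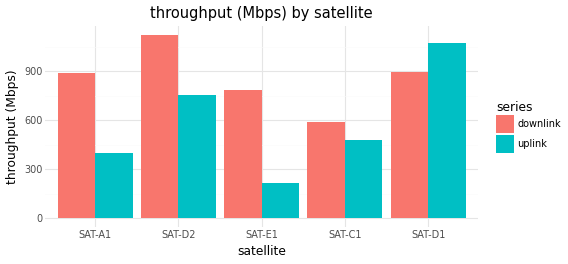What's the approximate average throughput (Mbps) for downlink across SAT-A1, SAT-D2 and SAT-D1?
(900 + 1100 + 900) / 3 ≈ 967.

≈ 967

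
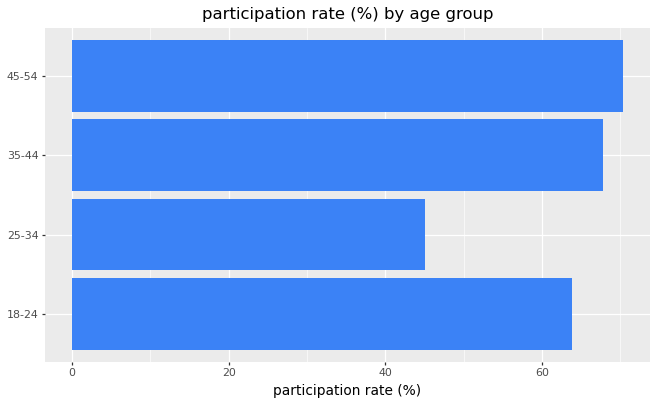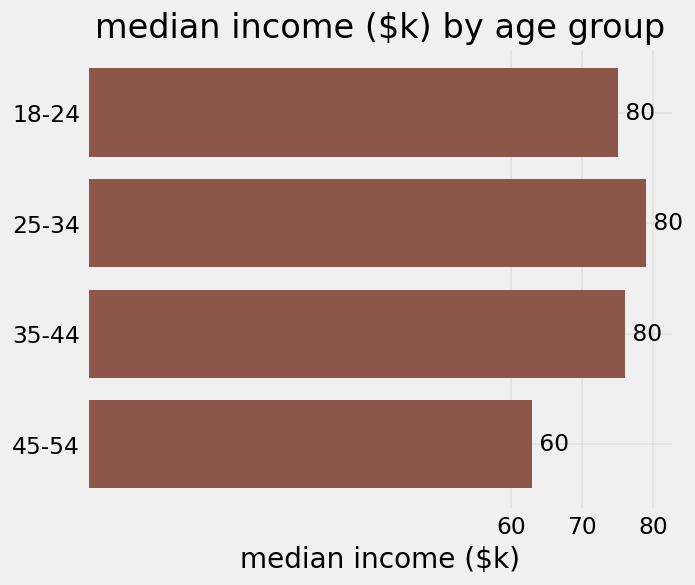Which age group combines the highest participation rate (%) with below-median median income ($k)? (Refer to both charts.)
45-54

Chart 2 median median income ($k) ≈ 80; below-median age groups: 18-24, 45-54. Among those, 45-54 has the highest participation rate (%) (≈ 70).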